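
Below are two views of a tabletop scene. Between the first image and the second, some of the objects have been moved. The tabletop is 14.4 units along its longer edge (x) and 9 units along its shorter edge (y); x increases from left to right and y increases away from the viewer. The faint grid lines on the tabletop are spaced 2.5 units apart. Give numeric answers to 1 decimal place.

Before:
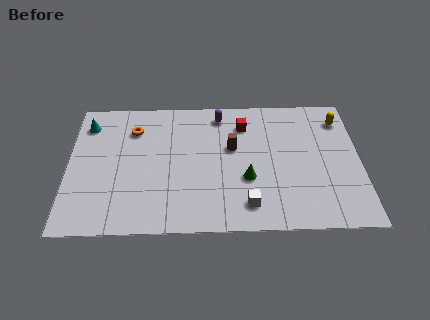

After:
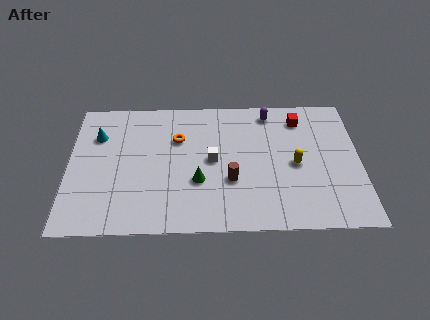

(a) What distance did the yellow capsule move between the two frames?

3.8

From (13.5, 7.2) to (11.2, 4.2), the yellow capsule covered √(2.3² + 3.0²) ≈ 3.8 units.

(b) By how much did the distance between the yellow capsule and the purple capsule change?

-2.2

Before: roughly 6.0 units apart; after: 3.8. That's 2.2 units closer together.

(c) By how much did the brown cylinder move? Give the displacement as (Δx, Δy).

(-0.1, -2.2)

The brown cylinder was at about (8.1, 5.4) and moved to about (8.0, 3.2).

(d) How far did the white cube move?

3.4

The white cube moved from about (8.8, 1.6) to (7.1, 4.6), a distance of √(1.7² + 3.0²) ≈ 3.4.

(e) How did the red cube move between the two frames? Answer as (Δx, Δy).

(2.8, 0.3)

From the two frames, the red cube sits at roughly (8.7, 7.0) before and (11.5, 7.3) after.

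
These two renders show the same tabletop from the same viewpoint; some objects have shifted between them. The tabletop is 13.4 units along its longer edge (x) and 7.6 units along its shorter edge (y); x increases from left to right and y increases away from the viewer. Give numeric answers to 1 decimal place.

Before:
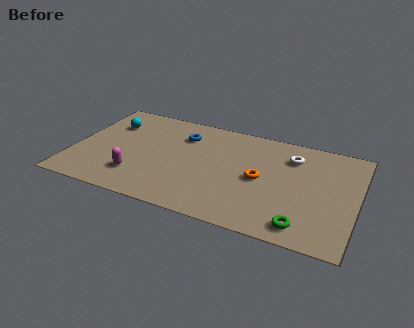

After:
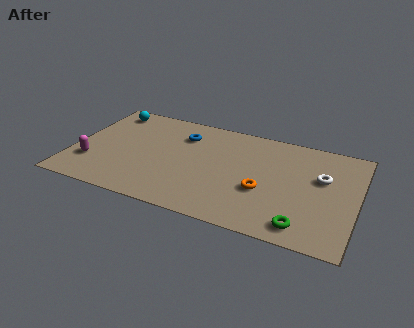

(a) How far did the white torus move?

1.9

The white torus moved from about (10.2, 5.8) to (11.7, 4.7), a distance of √(1.5² + 1.1²) ≈ 1.9.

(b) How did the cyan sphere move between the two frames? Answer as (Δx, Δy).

(-0.2, 1.0)

From the two frames, the cyan sphere sits at roughly (1.5, 5.5) before and (1.3, 6.5) after.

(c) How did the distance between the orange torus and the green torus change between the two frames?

-0.7

The distance was about 3.4 in the first image and 2.7 in the second, so they moved 0.7 units closer together.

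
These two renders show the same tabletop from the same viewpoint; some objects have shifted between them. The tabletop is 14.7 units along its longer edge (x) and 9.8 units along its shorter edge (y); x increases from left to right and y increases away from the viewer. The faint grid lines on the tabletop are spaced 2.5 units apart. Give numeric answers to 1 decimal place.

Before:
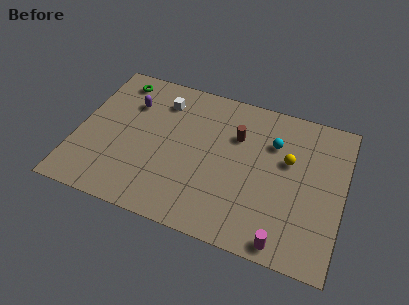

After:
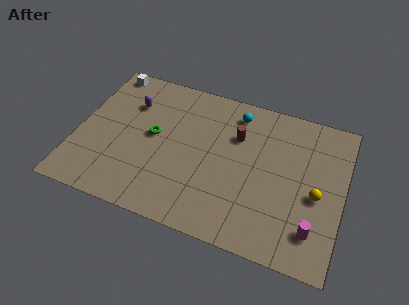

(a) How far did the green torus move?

4.0

The green torus moved from about (1.8, 8.4) to (4.2, 5.2), a distance of √(2.4² + 3.2²) ≈ 4.0.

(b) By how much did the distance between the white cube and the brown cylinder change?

+3.5

Before: roughly 4.4 units apart; after: 7.9. That's 3.5 units further apart.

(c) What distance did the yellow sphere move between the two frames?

2.4

The yellow sphere was near (11.6, 6.0) before and (13.3, 4.3) after, so it travelled √(1.7² + 1.7²) ≈ 2.4 units.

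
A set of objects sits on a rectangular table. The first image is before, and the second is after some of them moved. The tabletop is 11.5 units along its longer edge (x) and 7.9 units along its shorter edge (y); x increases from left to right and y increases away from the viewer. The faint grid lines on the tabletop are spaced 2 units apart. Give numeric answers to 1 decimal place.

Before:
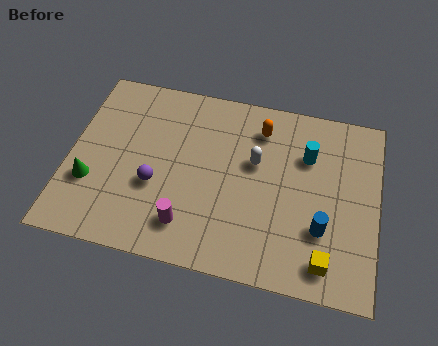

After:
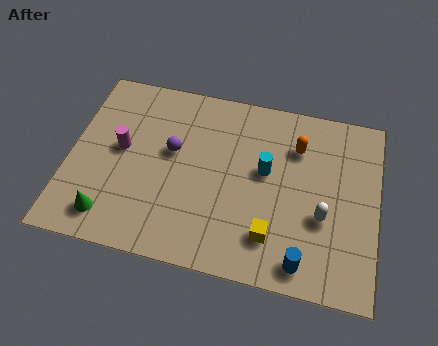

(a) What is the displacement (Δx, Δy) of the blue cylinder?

(-0.6, -1.5)

The blue cylinder was at about (9.5, 2.5) and moved to about (8.9, 1.0).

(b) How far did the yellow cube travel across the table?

2.1

The yellow cube moved from about (9.7, 1.2) to (7.7, 1.8), a distance of √(2.0² + 0.6²) ≈ 2.1.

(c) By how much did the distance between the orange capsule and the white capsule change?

+1.5

They were about 1.5 units apart before and 3.0 after — 1.5 units further apart.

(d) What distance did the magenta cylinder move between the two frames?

3.8

The magenta cylinder was near (4.6, 1.6) before and (1.9, 4.3) after, so it travelled √(2.7² + 2.7²) ≈ 3.8 units.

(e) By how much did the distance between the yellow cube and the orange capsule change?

-1.7

Before: roughly 5.8 units apart; after: 4.1. That's 1.7 units closer together.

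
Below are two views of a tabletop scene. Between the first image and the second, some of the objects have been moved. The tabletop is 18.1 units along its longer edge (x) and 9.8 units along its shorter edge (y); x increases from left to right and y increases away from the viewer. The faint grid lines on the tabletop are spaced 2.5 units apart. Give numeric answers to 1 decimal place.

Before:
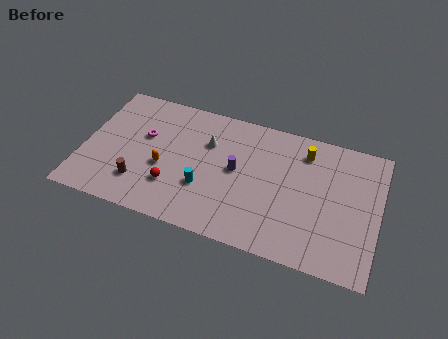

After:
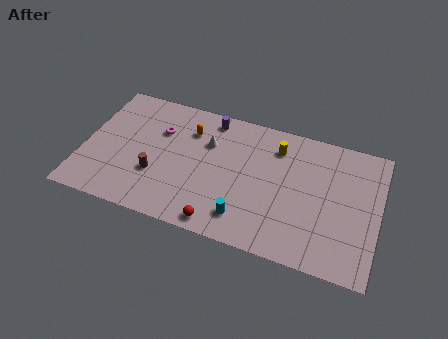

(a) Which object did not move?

the white cone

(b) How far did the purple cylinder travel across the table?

3.9

From (9.4, 5.2) to (7.5, 8.6), the purple cylinder covered √(1.9² + 3.4²) ≈ 3.9 units.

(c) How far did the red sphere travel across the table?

3.6

The red sphere was near (5.7, 2.8) before and (8.8, 1.0) after, so it travelled √(3.1² + 1.8²) ≈ 3.6 units.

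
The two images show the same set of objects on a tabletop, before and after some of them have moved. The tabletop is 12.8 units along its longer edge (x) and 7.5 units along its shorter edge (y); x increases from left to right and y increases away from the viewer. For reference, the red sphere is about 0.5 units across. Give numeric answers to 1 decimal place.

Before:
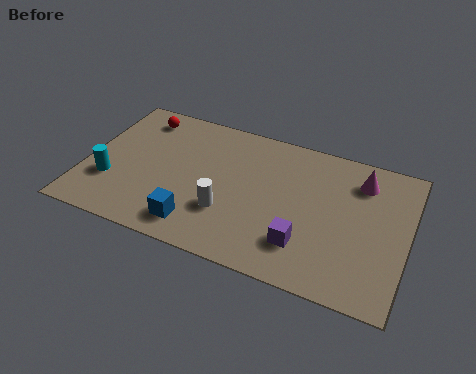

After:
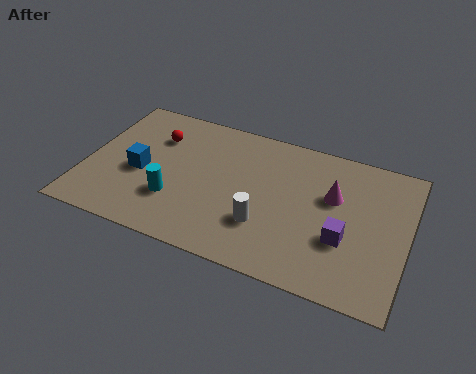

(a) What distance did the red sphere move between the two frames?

1.2

The red sphere moved from about (1.8, 6.3) to (2.6, 5.4), a distance of √(0.8² + 0.9²) ≈ 1.2.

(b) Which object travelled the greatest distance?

the blue cube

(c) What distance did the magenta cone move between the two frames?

1.6

The magenta cone was near (10.8, 5.9) before and (9.8, 4.7) after, so it travelled √(1.0² + 1.2²) ≈ 1.6 units.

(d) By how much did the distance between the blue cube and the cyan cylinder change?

-2.0

The distance was about 3.8 in the first image and 1.8 in the second, so they moved 2.0 units closer together.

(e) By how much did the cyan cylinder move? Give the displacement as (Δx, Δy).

(2.6, -0.1)

From the two frames, the cyan cylinder sits at roughly (1.1, 2.4) before and (3.7, 2.3) after.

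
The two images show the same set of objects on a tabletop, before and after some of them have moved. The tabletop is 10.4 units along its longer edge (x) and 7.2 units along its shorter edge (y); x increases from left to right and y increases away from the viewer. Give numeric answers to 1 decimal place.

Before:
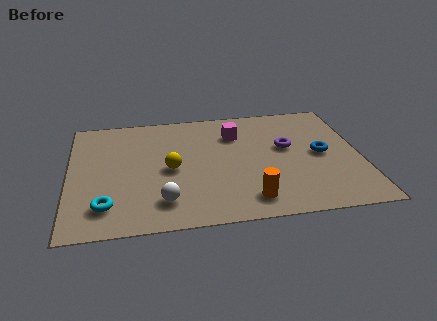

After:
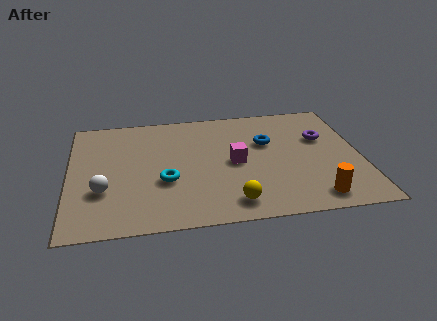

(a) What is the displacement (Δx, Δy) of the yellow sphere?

(2.1, -2.3)

The yellow sphere started near (3.6, 3.4) and ended near (5.7, 1.1).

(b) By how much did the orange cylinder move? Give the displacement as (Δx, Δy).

(2.3, -0.2)

The orange cylinder was at about (6.3, 1.2) and moved to about (8.6, 1.0).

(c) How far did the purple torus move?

1.4

The purple torus moved from about (7.8, 4.2) to (9.1, 4.6), a distance of √(1.3² + 0.4²) ≈ 1.4.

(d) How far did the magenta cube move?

1.8

The magenta cube moved from about (6.0, 5.3) to (5.9, 3.5), a distance of √(0.1² + 1.8²) ≈ 1.8.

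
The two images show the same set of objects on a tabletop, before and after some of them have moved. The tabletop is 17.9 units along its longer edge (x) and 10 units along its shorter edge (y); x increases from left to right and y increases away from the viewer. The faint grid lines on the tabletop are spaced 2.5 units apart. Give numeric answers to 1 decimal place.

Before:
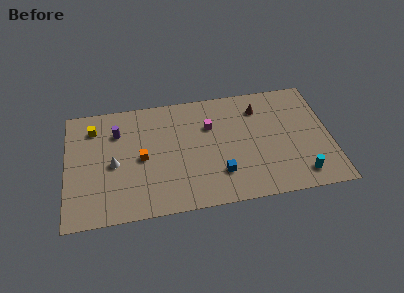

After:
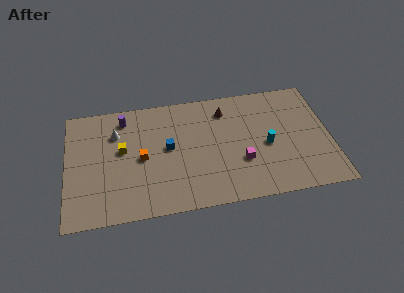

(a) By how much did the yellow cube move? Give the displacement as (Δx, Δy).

(1.9, -2.2)

The yellow cube started near (1.9, 7.9) and ended near (3.8, 5.7).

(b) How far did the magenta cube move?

3.9

From (9.8, 6.8) to (11.8, 3.4), the magenta cube covered √(2.0² + 3.4²) ≈ 3.9 units.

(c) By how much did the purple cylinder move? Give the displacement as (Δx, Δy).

(0.5, 1.1)

The purple cylinder started near (3.5, 7.3) and ended near (4.0, 8.4).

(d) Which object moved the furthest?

the blue cube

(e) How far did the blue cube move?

4.4

The blue cube was near (10.3, 2.6) before and (6.9, 5.4) after, so it travelled √(3.4² + 2.8²) ≈ 4.4 units.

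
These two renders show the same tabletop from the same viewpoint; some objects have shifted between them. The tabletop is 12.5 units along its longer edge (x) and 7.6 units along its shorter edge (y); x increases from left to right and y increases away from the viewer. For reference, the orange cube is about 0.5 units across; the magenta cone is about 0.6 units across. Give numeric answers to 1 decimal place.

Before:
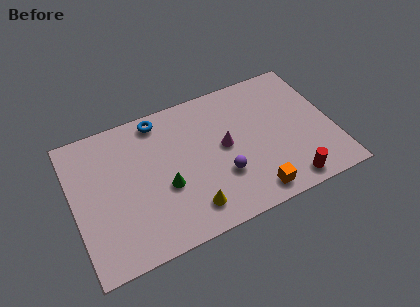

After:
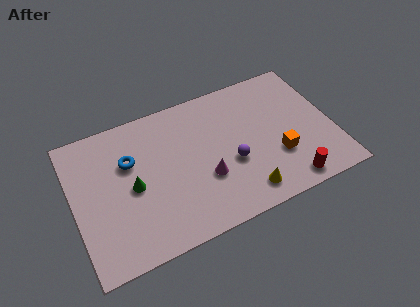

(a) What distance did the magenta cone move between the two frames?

1.7

The magenta cone was near (7.3, 4.0) before and (6.2, 2.7) after, so it travelled √(1.1² + 1.3²) ≈ 1.7 units.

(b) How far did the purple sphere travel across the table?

0.7

The purple sphere moved from about (7.0, 2.5) to (7.5, 3.0), a distance of √(0.5² + 0.5²) ≈ 0.7.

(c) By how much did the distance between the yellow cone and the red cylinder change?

-2.6

Before: roughly 4.7 units apart; after: 2.1. That's 2.6 units closer together.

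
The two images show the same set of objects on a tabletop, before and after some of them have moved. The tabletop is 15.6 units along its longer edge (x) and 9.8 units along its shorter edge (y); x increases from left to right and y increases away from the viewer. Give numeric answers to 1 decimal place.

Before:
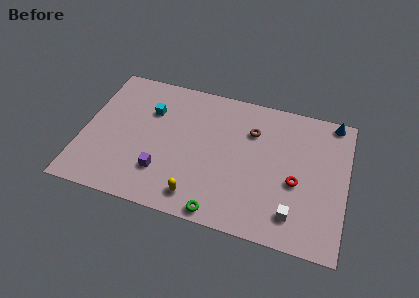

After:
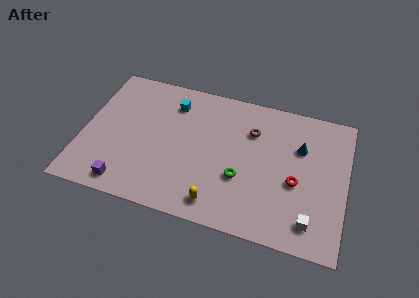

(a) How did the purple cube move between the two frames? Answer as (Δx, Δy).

(-2.0, -1.4)

The purple cube was at about (4.9, 2.6) and moved to about (2.9, 1.2).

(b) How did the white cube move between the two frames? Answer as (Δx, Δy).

(1.0, -0.2)

The white cube was at about (12.7, 1.9) and moved to about (13.7, 1.7).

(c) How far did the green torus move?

2.9

The green torus moved from about (8.5, 0.8) to (9.5, 3.5), a distance of √(1.0² + 2.7²) ≈ 2.9.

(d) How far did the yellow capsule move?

1.2

The yellow capsule was near (7.1, 1.5) before and (8.3, 1.4) after, so it travelled √(1.2² + 0.1²) ≈ 1.2 units.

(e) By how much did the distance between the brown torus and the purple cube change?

+2.4

The distance was about 6.7 in the first image and 9.1 in the second, so they moved 2.4 units further apart.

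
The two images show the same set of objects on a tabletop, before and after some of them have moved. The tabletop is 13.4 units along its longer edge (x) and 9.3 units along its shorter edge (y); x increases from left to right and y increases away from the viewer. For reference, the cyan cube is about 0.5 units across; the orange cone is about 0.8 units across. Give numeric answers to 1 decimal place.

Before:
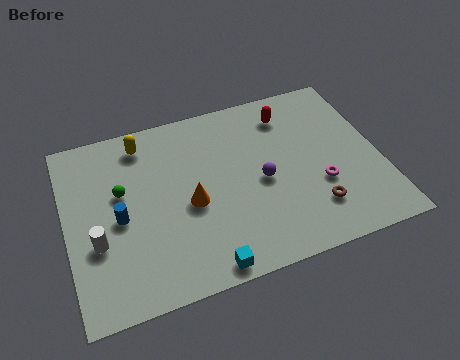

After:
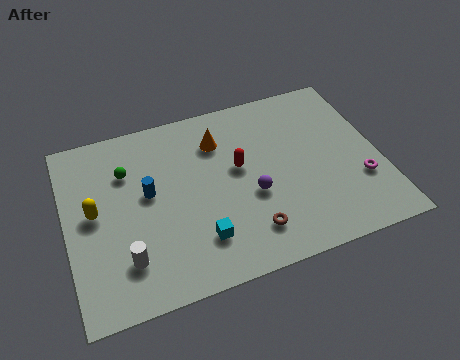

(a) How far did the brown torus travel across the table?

2.8

The brown torus was near (10.3, 2.2) before and (7.5, 1.9) after, so it travelled √(2.8² + 0.3²) ≈ 2.8 units.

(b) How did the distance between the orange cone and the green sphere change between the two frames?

+0.8

They were about 3.2 units apart before and 4.0 after — 0.8 units further apart.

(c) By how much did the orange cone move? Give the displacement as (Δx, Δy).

(1.5, 2.9)

From the two frames, the orange cone sits at roughly (5.2, 4.1) before and (6.7, 7.0) after.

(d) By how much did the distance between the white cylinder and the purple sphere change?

-1.5

The distance was about 7.2 in the first image and 5.7 in the second, so they moved 1.5 units closer together.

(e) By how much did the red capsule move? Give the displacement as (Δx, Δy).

(-2.4, -2.2)

The red capsule started near (9.8, 7.5) and ended near (7.4, 5.3).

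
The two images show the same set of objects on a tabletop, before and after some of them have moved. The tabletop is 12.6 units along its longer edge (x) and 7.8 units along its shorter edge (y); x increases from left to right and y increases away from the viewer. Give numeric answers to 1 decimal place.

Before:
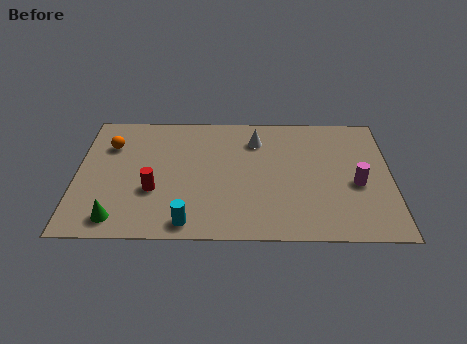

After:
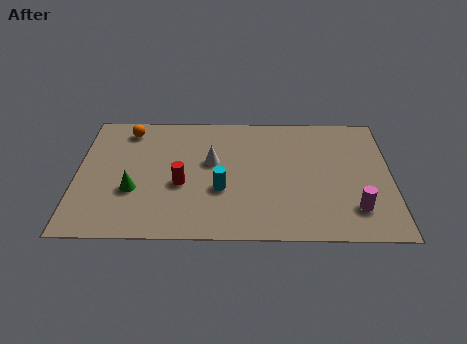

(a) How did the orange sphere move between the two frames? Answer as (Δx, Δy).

(0.7, 1.0)

The orange sphere was at about (1.3, 5.6) and moved to about (2.0, 6.6).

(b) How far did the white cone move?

2.3

The white cone moved from about (7.2, 6.0) to (5.4, 4.6), a distance of √(1.8² + 1.4²) ≈ 2.3.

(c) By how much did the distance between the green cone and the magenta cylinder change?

-0.9

Before: roughly 9.8 units apart; after: 8.9. That's 0.9 units closer together.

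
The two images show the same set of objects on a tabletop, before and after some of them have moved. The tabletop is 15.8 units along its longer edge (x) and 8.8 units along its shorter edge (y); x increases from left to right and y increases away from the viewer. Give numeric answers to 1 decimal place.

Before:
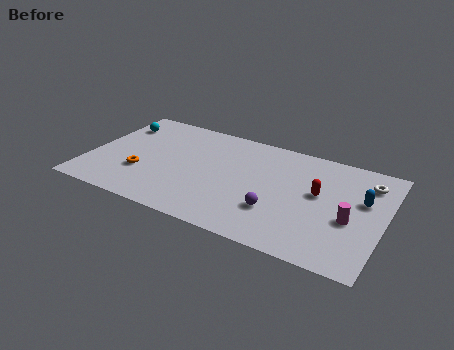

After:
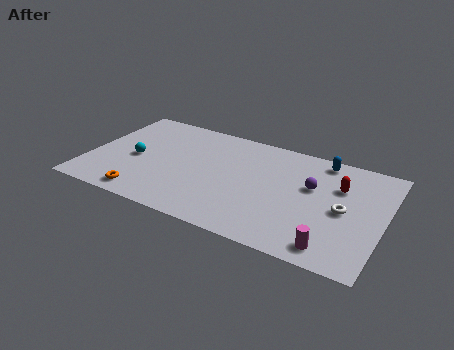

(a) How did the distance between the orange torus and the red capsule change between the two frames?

+1.5

The distance was about 9.5 in the first image and 11.0 in the second, so they moved 1.5 units further apart.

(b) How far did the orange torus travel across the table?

1.8

The orange torus was near (3.0, 2.9) before and (3.4, 1.1) after, so it travelled √(0.4² + 1.8²) ≈ 1.8 units.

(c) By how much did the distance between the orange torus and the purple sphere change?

+2.2

Before: roughly 7.3 units apart; after: 9.5. That's 2.2 units further apart.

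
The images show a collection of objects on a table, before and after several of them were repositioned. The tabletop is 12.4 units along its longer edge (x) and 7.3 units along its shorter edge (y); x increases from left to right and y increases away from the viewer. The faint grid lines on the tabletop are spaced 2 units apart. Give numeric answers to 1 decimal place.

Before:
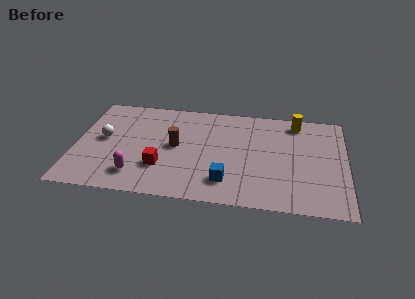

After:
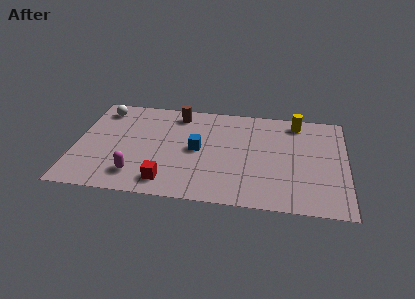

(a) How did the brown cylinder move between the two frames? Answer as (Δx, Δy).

(0.0, 2.4)

The brown cylinder started near (4.6, 3.8) and ended near (4.6, 6.2).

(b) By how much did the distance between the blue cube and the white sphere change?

-1.0

They were about 6.1 units apart before and 5.1 after — 1.0 units closer together.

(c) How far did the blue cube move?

2.5

The blue cube was near (7.0, 1.6) before and (5.6, 3.7) after, so it travelled √(1.4² + 2.1²) ≈ 2.5 units.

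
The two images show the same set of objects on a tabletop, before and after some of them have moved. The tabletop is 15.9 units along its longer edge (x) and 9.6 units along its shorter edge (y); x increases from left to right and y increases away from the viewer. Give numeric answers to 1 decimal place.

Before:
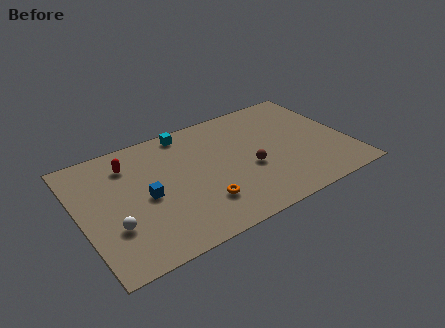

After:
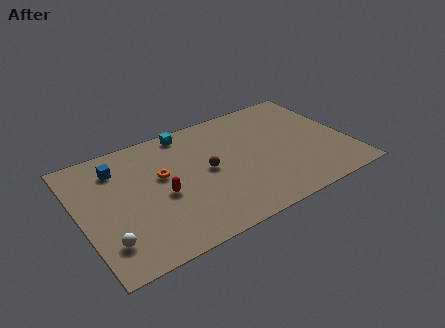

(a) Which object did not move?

the cyan cube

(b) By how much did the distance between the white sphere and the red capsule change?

-0.6

They were about 4.6 units apart before and 4.0 after — 0.6 units closer together.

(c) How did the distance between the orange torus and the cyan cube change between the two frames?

-2.6

They were about 6.1 units apart before and 3.5 after — 2.6 units closer together.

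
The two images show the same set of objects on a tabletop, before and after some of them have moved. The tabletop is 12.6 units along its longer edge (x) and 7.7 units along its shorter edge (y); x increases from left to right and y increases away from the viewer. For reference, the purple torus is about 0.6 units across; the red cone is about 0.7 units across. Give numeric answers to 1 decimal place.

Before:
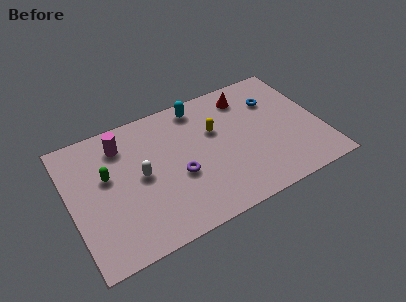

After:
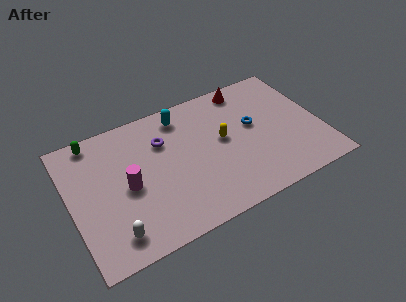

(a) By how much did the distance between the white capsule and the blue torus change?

+0.9

Before: roughly 7.2 units apart; after: 8.1. That's 0.9 units further apart.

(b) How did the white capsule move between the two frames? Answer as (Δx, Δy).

(-1.7, -2.6)

The white capsule was at about (3.5, 3.9) and moved to about (1.8, 1.3).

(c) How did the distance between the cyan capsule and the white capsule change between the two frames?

+2.3

Before: roughly 4.3 units apart; after: 6.6. That's 2.3 units further apart.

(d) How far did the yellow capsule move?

0.8

The yellow capsule was near (7.4, 4.9) before and (7.7, 4.2) after, so it travelled √(0.3² + 0.7²) ≈ 0.8 units.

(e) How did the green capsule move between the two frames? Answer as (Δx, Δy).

(-0.4, 2.3)

From the two frames, the green capsule sits at roughly (1.9, 4.6) before and (1.5, 6.9) after.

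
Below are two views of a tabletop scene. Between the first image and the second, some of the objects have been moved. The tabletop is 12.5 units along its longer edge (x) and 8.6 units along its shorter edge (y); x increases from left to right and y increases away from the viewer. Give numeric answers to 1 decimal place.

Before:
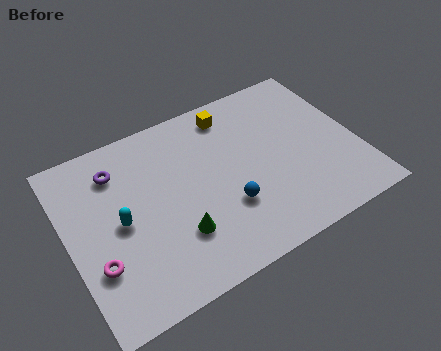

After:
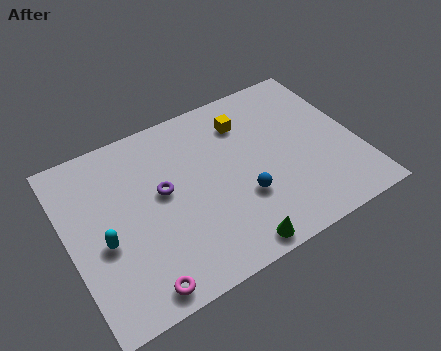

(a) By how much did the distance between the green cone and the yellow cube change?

+0.3

They were about 5.7 units apart before and 6.0 after — 0.3 units further apart.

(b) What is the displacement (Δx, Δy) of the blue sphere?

(0.7, 0.1)

From the two frames, the blue sphere sits at roughly (6.6, 2.8) before and (7.3, 2.9) after.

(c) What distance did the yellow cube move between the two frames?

0.9

From (7.5, 7.3) to (8.0, 6.6), the yellow cube covered √(0.5² + 0.7²) ≈ 0.9 units.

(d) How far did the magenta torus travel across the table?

2.3

The magenta torus moved from about (1.0, 2.7) to (2.5, 0.9), a distance of √(1.5² + 1.8²) ≈ 2.3.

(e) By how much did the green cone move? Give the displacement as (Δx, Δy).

(2.1, -1.7)

From the two frames, the green cone sits at roughly (4.4, 2.5) before and (6.5, 0.8) after.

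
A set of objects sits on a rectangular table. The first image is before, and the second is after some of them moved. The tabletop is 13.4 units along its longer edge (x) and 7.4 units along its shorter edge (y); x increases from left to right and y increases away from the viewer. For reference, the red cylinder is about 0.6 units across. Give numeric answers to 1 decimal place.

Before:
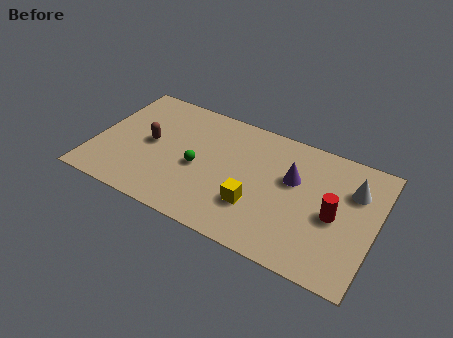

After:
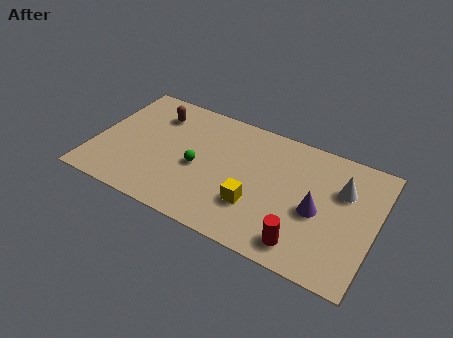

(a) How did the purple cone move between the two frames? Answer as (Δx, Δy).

(1.3, -1.3)

The purple cone started near (9.4, 4.6) and ended near (10.7, 3.3).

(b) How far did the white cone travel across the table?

0.5

From (12.2, 5.2) to (11.7, 5.0), the white cone covered √(0.5² + 0.2²) ≈ 0.5 units.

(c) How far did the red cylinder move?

2.5

The red cylinder was near (11.5, 3.4) before and (10.3, 1.2) after, so it travelled √(1.2² + 2.2²) ≈ 2.5 units.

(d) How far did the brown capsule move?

1.9

From (2.6, 3.8) to (2.6, 5.7), the brown capsule covered √(0.0² + 1.9²) ≈ 1.9 units.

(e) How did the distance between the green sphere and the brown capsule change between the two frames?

+0.9

The distance was about 2.5 in the first image and 3.4 in the second, so they moved 0.9 units further apart.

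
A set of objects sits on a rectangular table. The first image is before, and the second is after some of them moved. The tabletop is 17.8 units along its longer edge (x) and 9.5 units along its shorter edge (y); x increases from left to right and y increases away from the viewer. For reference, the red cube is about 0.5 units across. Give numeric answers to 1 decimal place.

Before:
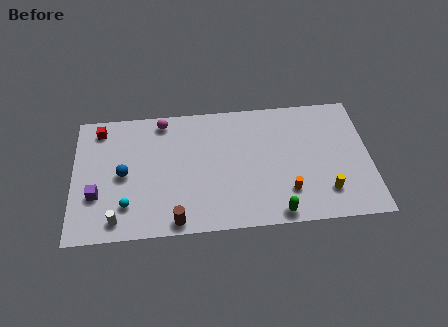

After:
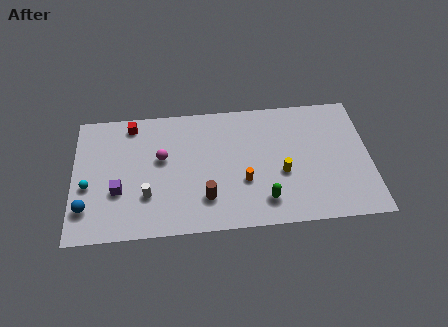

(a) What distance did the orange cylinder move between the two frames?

2.8

The orange cylinder was near (12.8, 2.4) before and (10.2, 3.4) after, so it travelled √(2.6² + 1.0²) ≈ 2.8 units.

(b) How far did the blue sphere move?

3.2

The blue sphere moved from about (3.0, 4.6) to (0.8, 2.3), a distance of √(2.2² + 2.3²) ≈ 3.2.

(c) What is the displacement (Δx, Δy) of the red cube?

(1.9, 0.2)

The red cube started near (1.6, 8.1) and ended near (3.5, 8.3).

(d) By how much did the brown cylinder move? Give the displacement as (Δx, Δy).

(1.8, 1.5)

From the two frames, the brown cylinder sits at roughly (6.1, 0.9) before and (7.9, 2.4) after.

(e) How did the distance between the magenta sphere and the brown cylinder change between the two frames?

-3.4

The distance was about 7.5 in the first image and 4.1 in the second, so they moved 3.4 units closer together.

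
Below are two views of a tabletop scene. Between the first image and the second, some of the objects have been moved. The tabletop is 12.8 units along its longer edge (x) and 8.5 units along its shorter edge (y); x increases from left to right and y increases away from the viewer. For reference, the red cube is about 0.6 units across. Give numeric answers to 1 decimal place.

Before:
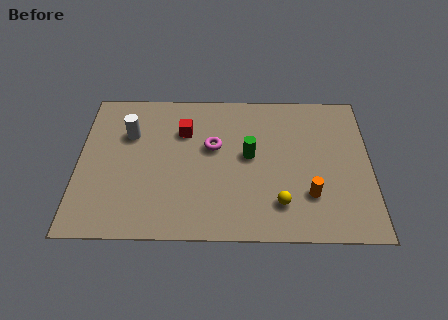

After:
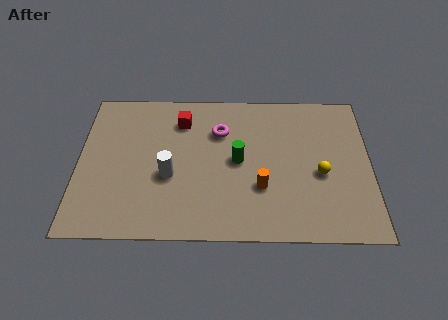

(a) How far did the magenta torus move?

0.9

From (5.9, 5.1) to (6.2, 6.0), the magenta torus covered √(0.3² + 0.9²) ≈ 0.9 units.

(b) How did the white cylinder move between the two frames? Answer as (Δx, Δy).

(1.8, -2.4)

From the two frames, the white cylinder sits at roughly (2.2, 5.8) before and (4.0, 3.4) after.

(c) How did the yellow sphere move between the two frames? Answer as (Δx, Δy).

(1.8, 1.7)

The yellow sphere was at about (8.8, 1.9) and moved to about (10.6, 3.6).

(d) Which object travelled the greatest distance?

the white cylinder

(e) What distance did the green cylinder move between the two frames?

0.6

The green cylinder was near (7.5, 4.6) before and (7.0, 4.3) after, so it travelled √(0.5² + 0.3²) ≈ 0.6 units.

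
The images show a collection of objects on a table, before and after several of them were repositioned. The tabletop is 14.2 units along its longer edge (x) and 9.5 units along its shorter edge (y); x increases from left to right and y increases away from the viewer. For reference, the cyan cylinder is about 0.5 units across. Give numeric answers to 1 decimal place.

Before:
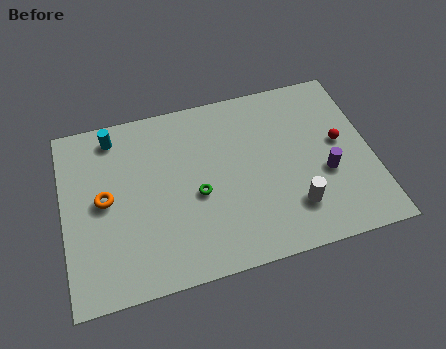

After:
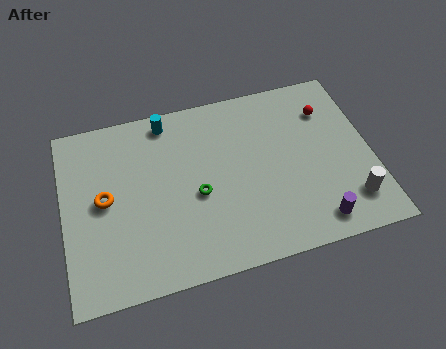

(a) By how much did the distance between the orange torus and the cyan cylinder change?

+1.3

They were about 3.4 units apart before and 4.7 after — 1.3 units further apart.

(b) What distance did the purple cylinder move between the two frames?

2.5

The purple cylinder was near (12.0, 3.7) before and (11.3, 1.3) after, so it travelled √(0.7² + 2.4²) ≈ 2.5 units.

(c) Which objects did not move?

the orange torus and the green torus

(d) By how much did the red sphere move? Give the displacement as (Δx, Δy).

(-0.4, 1.9)

The red sphere was at about (12.8, 5.2) and moved to about (12.4, 7.1).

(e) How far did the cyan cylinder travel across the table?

2.5

The cyan cylinder moved from about (2.5, 8.2) to (5.0, 8.4), a distance of √(2.5² + 0.2²) ≈ 2.5.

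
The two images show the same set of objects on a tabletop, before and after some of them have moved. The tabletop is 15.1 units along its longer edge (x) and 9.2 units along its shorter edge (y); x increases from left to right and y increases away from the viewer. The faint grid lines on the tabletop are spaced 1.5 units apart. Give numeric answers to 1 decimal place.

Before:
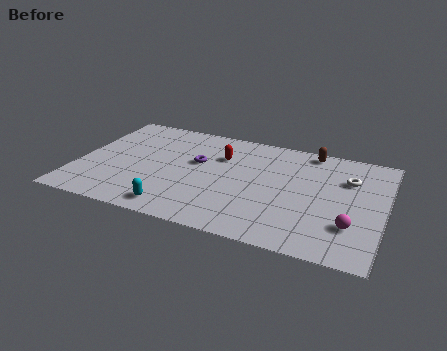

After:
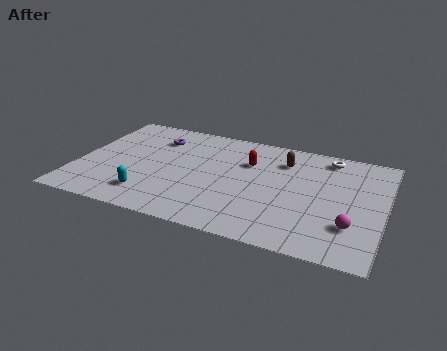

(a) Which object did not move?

the magenta sphere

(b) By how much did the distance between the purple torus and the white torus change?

+1.1

Before: roughly 7.5 units apart; after: 8.6. That's 1.1 units further apart.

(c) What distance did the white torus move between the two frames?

1.9

The white torus moved from about (13.2, 6.4) to (12.1, 8.0), a distance of √(1.1² + 1.6²) ≈ 1.9.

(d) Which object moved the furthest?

the purple torus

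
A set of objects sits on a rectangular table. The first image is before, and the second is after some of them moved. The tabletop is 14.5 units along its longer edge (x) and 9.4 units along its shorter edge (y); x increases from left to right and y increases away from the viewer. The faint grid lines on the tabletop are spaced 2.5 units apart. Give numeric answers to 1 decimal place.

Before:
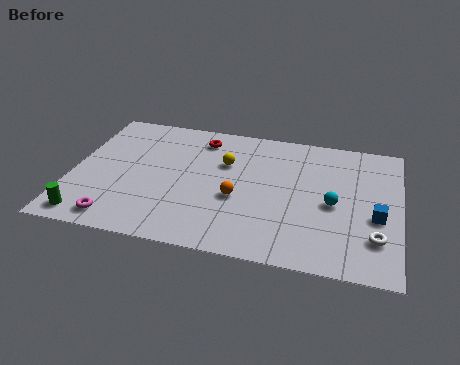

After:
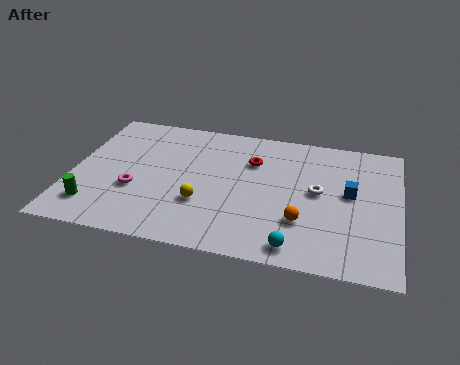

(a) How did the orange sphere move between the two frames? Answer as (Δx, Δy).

(2.9, -1.0)

The orange sphere started near (7.4, 3.8) and ended near (10.3, 2.8).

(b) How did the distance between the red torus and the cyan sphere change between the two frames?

-1.1

The distance was about 7.0 in the first image and 5.9 in the second, so they moved 1.1 units closer together.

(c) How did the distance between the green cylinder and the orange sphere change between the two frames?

+2.2

They were about 6.9 units apart before and 9.1 after — 2.2 units further apart.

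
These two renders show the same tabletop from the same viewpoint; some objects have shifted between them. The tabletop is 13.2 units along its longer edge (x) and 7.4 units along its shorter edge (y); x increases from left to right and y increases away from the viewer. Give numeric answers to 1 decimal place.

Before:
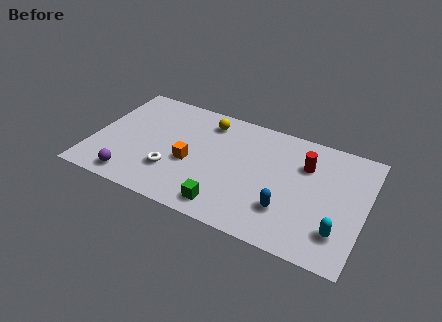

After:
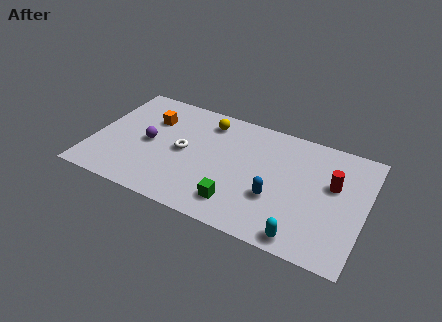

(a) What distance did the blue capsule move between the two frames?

0.8

The blue capsule was near (9.6, 2.1) before and (9.0, 2.6) after, so it travelled √(0.6² + 0.5²) ≈ 0.8 units.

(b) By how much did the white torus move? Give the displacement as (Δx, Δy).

(0.4, 1.5)

The white torus started near (4.0, 2.2) and ended near (4.4, 3.7).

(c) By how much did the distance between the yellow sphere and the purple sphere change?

-2.4

They were about 6.0 units apart before and 3.6 after — 2.4 units closer together.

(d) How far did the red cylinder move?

1.6

The red cylinder moved from about (10.2, 5.2) to (11.6, 4.5), a distance of √(1.4² + 0.7²) ≈ 1.6.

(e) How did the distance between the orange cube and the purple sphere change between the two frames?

-1.7

Before: roughly 3.3 units apart; after: 1.6. That's 1.7 units closer together.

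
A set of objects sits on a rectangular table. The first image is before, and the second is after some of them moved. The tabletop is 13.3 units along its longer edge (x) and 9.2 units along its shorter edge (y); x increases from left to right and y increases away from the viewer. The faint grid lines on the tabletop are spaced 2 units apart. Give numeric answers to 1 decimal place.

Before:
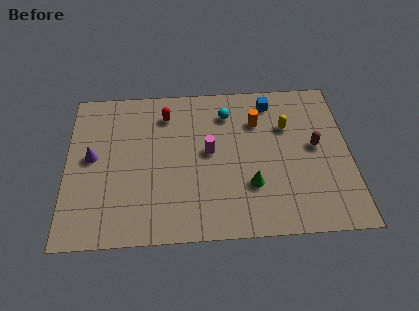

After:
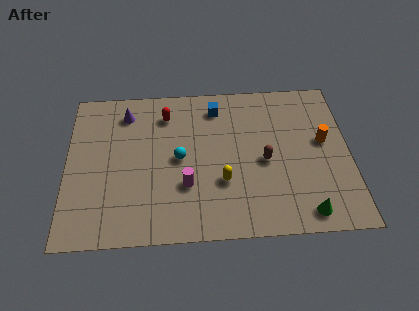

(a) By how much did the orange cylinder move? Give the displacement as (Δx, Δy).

(3.1, -1.4)

The orange cylinder started near (9.0, 6.6) and ended near (12.1, 5.2).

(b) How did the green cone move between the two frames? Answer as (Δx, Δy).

(2.5, -1.7)

The green cone was at about (8.6, 2.8) and moved to about (11.1, 1.1).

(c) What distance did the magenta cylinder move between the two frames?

2.2

The magenta cylinder was near (6.7, 4.9) before and (5.6, 3.0) after, so it travelled √(1.1² + 1.9²) ≈ 2.2 units.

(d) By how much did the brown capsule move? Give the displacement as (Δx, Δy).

(-2.4, -0.7)

The brown capsule was at about (11.7, 4.9) and moved to about (9.3, 4.2).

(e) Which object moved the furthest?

the yellow capsule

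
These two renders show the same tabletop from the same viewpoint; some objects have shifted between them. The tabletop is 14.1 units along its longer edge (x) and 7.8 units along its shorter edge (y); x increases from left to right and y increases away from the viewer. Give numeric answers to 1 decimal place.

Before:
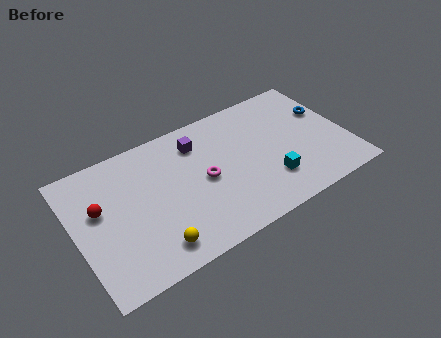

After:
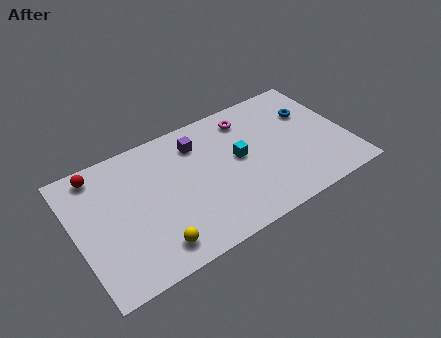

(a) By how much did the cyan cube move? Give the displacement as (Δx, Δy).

(-1.3, 2.1)

The cyan cube started near (9.8, 2.1) and ended near (8.5, 4.2).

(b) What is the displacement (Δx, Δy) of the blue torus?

(-0.8, 0.3)

The blue torus was at about (13.3, 5.0) and moved to about (12.5, 5.3).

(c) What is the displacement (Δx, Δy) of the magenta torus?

(2.7, 2.6)

The magenta torus started near (6.6, 3.8) and ended near (9.3, 6.4).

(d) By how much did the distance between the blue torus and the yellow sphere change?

-0.6

Before: roughly 10.4 units apart; after: 9.8. That's 0.6 units closer together.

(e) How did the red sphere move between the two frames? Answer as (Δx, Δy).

(0.2, 2.1)

The red sphere started near (1.3, 4.7) and ended near (1.5, 6.8).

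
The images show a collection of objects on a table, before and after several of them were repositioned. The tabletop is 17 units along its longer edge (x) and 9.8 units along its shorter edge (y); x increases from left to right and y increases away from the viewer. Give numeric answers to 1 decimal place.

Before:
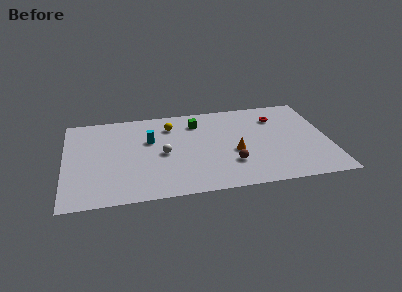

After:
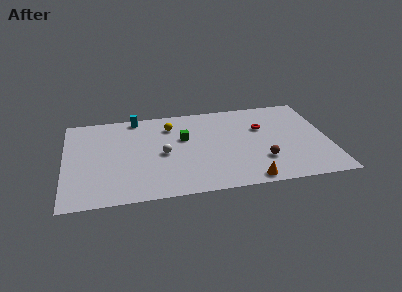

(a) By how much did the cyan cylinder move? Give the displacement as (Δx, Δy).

(-0.8, 2.7)

From the two frames, the cyan cylinder sits at roughly (5.5, 6.2) before and (4.7, 8.9) after.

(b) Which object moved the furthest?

the orange cone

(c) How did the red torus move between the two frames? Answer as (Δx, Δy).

(-1.0, -1.0)

From the two frames, the red torus sits at roughly (13.8, 7.4) before and (12.8, 6.4) after.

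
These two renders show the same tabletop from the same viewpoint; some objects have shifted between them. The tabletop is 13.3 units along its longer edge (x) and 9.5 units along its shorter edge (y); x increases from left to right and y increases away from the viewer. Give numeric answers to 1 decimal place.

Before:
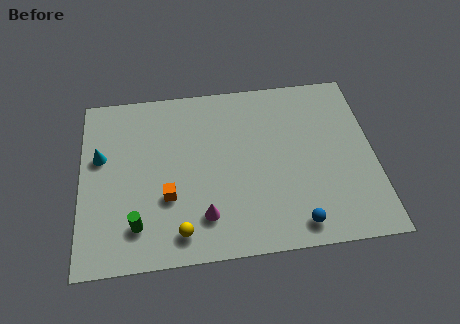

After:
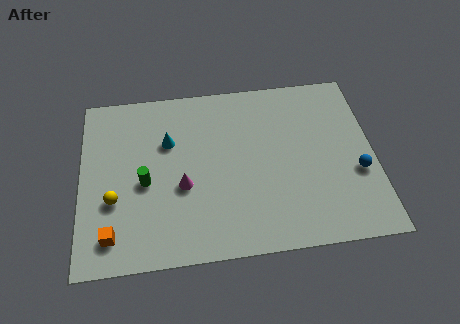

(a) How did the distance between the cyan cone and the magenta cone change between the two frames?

-3.3

The distance was about 5.9 in the first image and 2.6 in the second, so they moved 3.3 units closer together.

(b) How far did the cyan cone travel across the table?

3.1

The cyan cone was near (0.9, 5.8) before and (4.0, 6.3) after, so it travelled √(3.1² + 0.5²) ≈ 3.1 units.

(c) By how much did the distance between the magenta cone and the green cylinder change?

-1.3

Before: roughly 3.0 units apart; after: 1.7. That's 1.3 units closer together.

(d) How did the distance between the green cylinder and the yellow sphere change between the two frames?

-0.4

Before: roughly 2.0 units apart; after: 1.6. That's 0.4 units closer together.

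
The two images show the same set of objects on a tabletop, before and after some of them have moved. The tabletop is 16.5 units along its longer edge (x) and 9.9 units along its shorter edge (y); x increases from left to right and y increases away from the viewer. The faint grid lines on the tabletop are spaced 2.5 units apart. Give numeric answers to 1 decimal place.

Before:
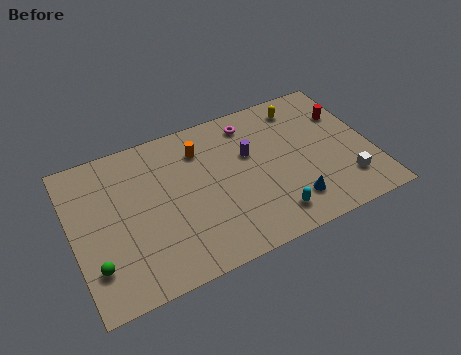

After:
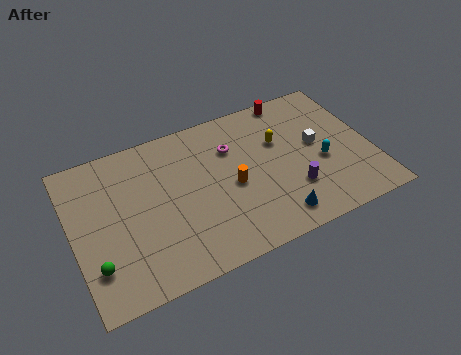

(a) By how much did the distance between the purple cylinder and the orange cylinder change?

+0.6

They were about 3.0 units apart before and 3.6 after — 0.6 units further apart.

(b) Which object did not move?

the green sphere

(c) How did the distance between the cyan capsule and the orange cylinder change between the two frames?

-1.7

Before: roughly 6.7 units apart; after: 5.0. That's 1.7 units closer together.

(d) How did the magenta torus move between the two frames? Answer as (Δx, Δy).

(-1.2, -1.3)

The magenta torus was at about (10.2, 8.3) and moved to about (9.0, 7.0).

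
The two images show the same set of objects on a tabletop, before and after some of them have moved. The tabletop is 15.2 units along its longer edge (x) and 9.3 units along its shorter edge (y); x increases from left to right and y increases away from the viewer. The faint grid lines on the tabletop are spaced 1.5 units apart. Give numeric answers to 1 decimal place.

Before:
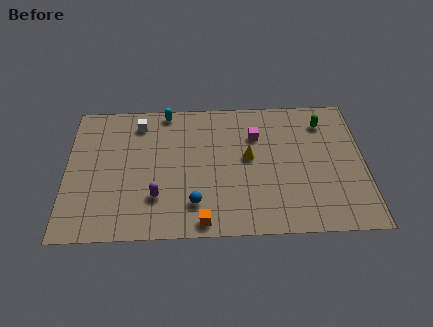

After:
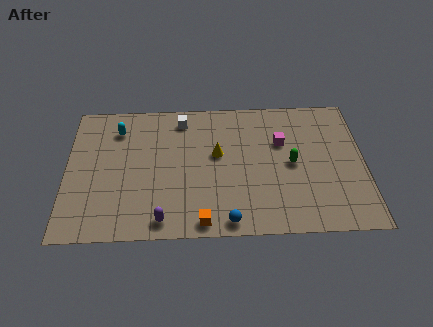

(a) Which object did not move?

the orange cube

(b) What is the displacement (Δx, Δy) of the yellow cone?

(-1.6, 0.3)

The yellow cone was at about (9.3, 5.1) and moved to about (7.7, 5.4).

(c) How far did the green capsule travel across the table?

3.3

From (13.2, 7.4) to (11.5, 4.6), the green capsule covered √(1.7² + 2.8²) ≈ 3.3 units.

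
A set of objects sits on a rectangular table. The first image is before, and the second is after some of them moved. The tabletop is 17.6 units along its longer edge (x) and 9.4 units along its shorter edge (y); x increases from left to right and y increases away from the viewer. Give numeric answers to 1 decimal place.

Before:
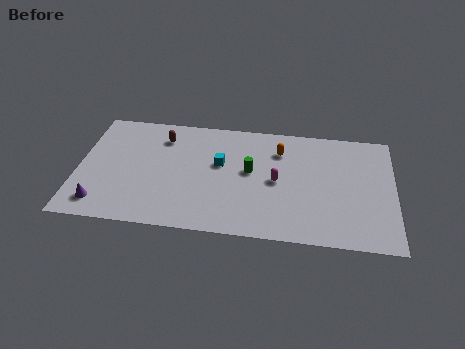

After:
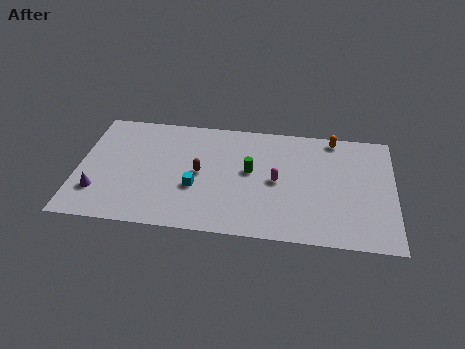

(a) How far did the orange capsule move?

3.3

The orange capsule moved from about (11.2, 7.1) to (14.2, 8.5), a distance of √(3.0² + 1.4²) ≈ 3.3.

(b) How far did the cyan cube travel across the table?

2.5

The cyan cube was near (7.9, 5.6) before and (6.6, 3.5) after, so it travelled √(1.3² + 2.1²) ≈ 2.5 units.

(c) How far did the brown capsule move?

3.5

The brown capsule was near (4.6, 7.4) before and (6.8, 4.7) after, so it travelled √(2.2² + 2.7²) ≈ 3.5 units.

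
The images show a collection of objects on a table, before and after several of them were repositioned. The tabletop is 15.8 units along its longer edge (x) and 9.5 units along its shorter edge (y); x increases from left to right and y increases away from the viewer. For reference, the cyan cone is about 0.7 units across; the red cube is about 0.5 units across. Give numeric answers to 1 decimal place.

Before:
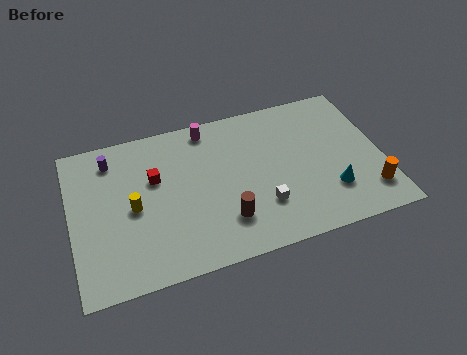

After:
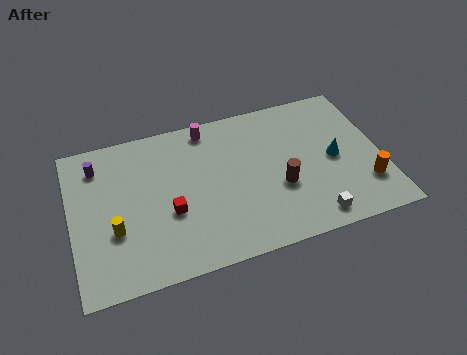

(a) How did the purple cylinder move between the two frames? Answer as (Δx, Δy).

(-0.7, -0.2)

From the two frames, the purple cylinder sits at roughly (2.2, 7.8) before and (1.5, 7.6) after.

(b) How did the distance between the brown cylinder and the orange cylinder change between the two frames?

-2.9

The distance was about 7.3 in the first image and 4.4 in the second, so they moved 2.9 units closer together.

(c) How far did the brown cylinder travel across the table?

3.1

The brown cylinder moved from about (7.6, 2.4) to (10.5, 3.6), a distance of √(2.9² + 1.2²) ≈ 3.1.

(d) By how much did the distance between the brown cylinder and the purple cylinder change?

+2.2

The distance was about 7.6 in the first image and 9.8 in the second, so they moved 2.2 units further apart.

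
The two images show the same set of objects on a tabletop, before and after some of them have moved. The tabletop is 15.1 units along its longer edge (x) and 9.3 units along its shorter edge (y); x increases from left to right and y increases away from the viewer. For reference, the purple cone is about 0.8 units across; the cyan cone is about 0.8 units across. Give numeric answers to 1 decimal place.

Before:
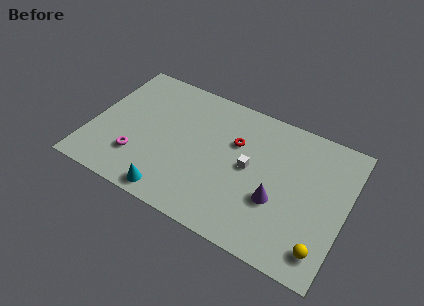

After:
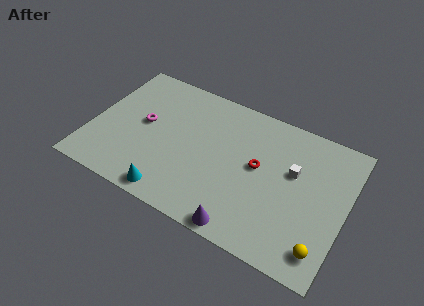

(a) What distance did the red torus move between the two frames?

1.8

The red torus moved from about (8.4, 6.1) to (9.9, 5.1), a distance of √(1.5² + 1.0²) ≈ 1.8.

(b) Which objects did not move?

the cyan cone and the yellow sphere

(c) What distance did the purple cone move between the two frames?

3.1

From (11.2, 3.4) to (9.6, 0.8), the purple cone covered √(1.6² + 2.6²) ≈ 3.1 units.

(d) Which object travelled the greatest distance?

the purple cone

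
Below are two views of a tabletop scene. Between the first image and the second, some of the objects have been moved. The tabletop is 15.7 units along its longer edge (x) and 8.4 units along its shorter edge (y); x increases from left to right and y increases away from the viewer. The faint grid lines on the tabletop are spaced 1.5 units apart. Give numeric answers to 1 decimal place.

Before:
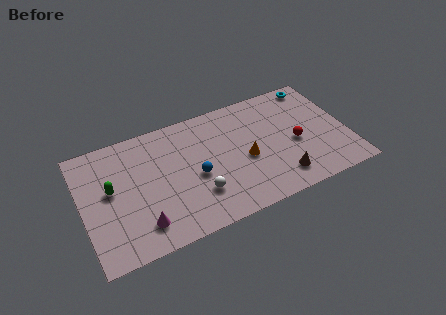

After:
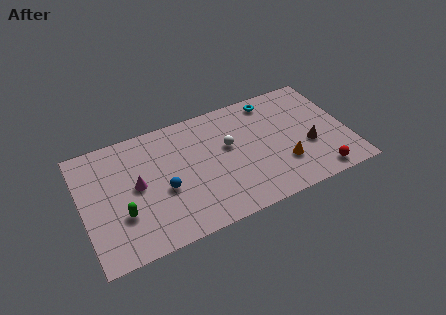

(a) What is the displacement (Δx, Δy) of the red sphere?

(1.0, -2.7)

From the two frames, the red sphere sits at roughly (12.6, 3.7) before and (13.6, 1.0) after.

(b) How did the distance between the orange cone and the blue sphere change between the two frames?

+4.1

The distance was about 3.0 in the first image and 7.1 in the second, so they moved 4.1 units further apart.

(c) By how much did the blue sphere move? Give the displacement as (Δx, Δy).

(-1.9, -0.2)

The blue sphere started near (6.6, 3.7) and ended near (4.7, 3.5).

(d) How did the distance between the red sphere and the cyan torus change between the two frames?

+2.4

The distance was about 4.2 in the first image and 6.6 in the second, so they moved 2.4 units further apart.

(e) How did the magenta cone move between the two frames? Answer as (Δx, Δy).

(0.0, 2.7)

From the two frames, the magenta cone sits at roughly (3.2, 1.7) before and (3.2, 4.4) after.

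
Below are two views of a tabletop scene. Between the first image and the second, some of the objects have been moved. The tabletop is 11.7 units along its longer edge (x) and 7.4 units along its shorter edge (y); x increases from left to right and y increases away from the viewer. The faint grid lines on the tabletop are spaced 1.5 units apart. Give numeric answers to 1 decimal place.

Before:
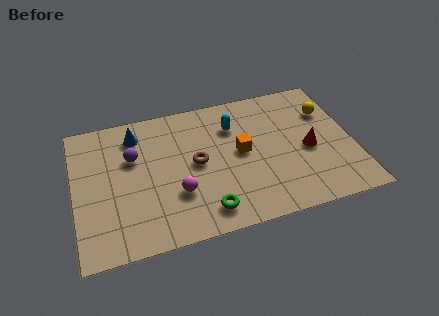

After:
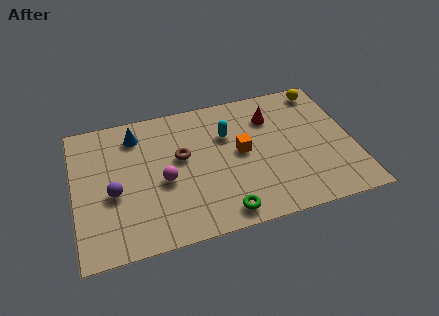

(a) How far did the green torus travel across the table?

0.8

From (5.3, 1.2) to (6.0, 0.9), the green torus covered √(0.7² + 0.3²) ≈ 0.8 units.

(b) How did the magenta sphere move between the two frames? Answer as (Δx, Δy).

(-0.5, 0.8)

The magenta sphere started near (4.2, 2.4) and ended near (3.7, 3.2).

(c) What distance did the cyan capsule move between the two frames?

0.5

The cyan capsule moved from about (6.8, 5.4) to (6.5, 5.0), a distance of √(0.3² + 0.4²) ≈ 0.5.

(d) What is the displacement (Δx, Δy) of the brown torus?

(-0.6, 0.5)

From the two frames, the brown torus sits at roughly (5.1, 3.8) before and (4.5, 4.3) after.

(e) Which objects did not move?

the orange cube and the blue cone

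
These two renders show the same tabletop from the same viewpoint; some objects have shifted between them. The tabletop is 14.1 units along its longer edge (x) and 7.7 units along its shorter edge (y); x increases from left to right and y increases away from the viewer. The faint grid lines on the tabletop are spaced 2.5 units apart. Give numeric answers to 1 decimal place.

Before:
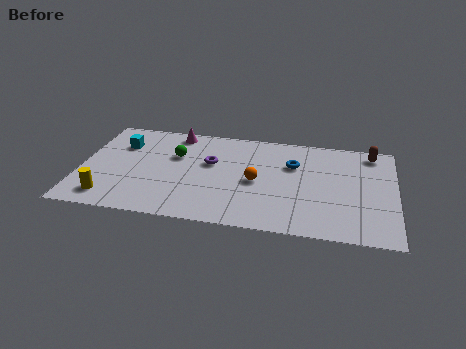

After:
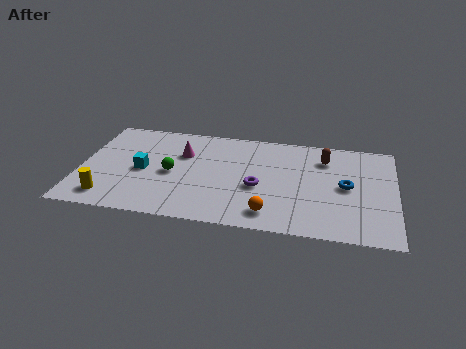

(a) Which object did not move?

the yellow cylinder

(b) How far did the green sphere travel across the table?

1.4

From (4.2, 5.0) to (4.1, 3.6), the green sphere covered √(0.1² + 1.4²) ≈ 1.4 units.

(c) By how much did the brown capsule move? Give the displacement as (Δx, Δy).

(-2.1, -0.8)

The brown capsule started near (13.0, 6.7) and ended near (10.9, 5.9).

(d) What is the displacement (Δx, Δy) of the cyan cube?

(1.1, -1.9)

The cyan cube was at about (1.7, 5.5) and moved to about (2.8, 3.6).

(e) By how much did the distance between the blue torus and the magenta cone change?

+1.9

Before: roughly 5.6 units apart; after: 7.5. That's 1.9 units further apart.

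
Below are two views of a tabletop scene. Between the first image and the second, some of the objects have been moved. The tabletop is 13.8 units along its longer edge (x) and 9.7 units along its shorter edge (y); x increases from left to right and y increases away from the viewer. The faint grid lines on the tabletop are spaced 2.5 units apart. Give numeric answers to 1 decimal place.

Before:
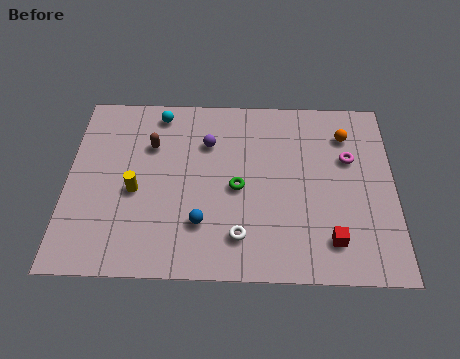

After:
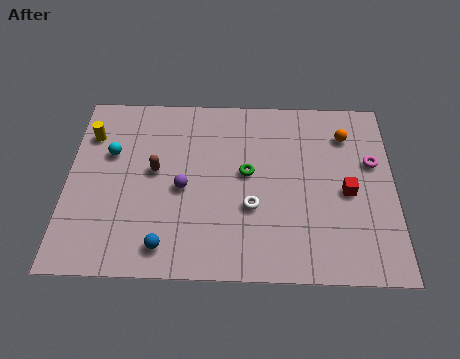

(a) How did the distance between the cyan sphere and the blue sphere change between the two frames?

-0.8

They were about 6.2 units apart before and 5.4 after — 0.8 units closer together.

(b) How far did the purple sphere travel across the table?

2.7

From (5.9, 6.9) to (4.9, 4.4), the purple sphere covered √(1.0² + 2.5²) ≈ 2.7 units.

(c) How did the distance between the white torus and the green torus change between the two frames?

-0.7

Before: roughly 2.5 units apart; after: 1.8. That's 0.7 units closer together.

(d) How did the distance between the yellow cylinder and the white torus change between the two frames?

+2.9

Before: roughly 4.9 units apart; after: 7.8. That's 2.9 units further apart.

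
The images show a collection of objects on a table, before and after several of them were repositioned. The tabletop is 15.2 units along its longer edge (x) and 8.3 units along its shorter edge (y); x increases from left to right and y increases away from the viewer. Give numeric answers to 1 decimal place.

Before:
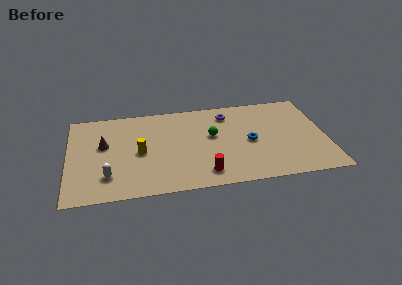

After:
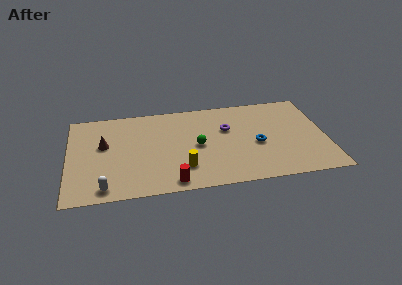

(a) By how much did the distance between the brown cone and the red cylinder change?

-1.2

The distance was about 6.8 in the first image and 5.6 in the second, so they moved 1.2 units closer together.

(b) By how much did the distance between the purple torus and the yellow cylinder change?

-1.8

The distance was about 6.0 in the first image and 4.2 in the second, so they moved 1.8 units closer together.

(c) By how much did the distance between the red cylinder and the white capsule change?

-1.7

They were about 5.6 units apart before and 3.9 after — 1.7 units closer together.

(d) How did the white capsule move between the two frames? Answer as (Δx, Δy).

(-0.2, -1.0)

The white capsule was at about (2.3, 2.0) and moved to about (2.1, 1.0).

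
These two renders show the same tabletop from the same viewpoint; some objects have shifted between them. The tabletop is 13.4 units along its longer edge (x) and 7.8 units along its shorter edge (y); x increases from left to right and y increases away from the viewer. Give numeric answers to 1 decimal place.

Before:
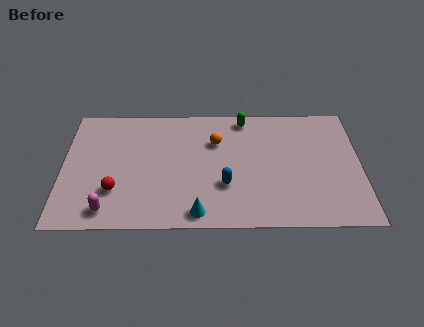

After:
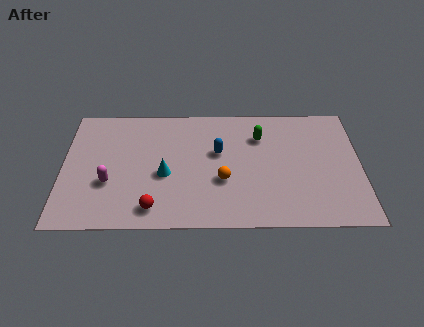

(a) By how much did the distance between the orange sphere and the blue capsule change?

-1.0

The distance was about 2.8 in the first image and 1.8 in the second, so they moved 1.0 units closer together.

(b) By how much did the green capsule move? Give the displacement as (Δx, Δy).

(0.7, -1.2)

The green capsule started near (8.2, 6.9) and ended near (8.9, 5.7).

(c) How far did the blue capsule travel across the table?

2.1

From (7.3, 2.6) to (7.0, 4.7), the blue capsule covered √(0.3² + 2.1²) ≈ 2.1 units.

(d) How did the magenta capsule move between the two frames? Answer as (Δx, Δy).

(0.0, 1.7)

From the two frames, the magenta capsule sits at roughly (2.1, 1.1) before and (2.1, 2.8) after.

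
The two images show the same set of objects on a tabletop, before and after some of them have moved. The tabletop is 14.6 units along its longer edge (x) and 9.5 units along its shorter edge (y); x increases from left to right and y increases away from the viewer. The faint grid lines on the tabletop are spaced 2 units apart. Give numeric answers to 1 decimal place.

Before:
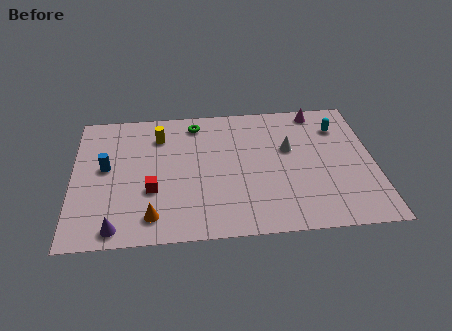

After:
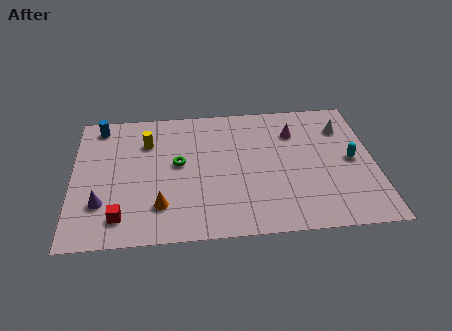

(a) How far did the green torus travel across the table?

3.0

The green torus moved from about (6.0, 8.1) to (5.1, 5.2), a distance of √(0.9² + 2.9²) ≈ 3.0.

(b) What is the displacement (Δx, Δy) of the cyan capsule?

(0.5, -2.5)

From the two frames, the cyan capsule sits at roughly (13.0, 7.2) before and (13.5, 4.7) after.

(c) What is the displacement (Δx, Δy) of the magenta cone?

(-1.2, -1.5)

The magenta cone started near (12.0, 8.5) and ended near (10.8, 7.0).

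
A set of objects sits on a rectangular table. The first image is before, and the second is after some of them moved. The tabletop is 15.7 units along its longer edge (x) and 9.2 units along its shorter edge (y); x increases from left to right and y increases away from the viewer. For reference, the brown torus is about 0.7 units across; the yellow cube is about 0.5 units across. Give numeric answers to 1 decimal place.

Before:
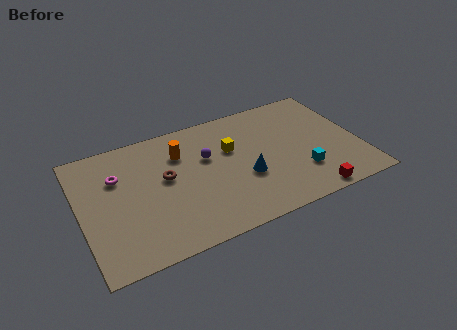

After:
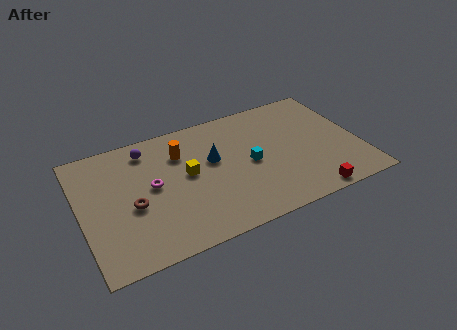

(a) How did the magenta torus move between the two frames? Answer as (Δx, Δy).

(1.8, -1.4)

The magenta torus was at about (2.2, 6.3) and moved to about (4.0, 4.9).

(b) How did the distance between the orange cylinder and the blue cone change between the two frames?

-2.5

Before: roughly 4.6 units apart; after: 2.1. That's 2.5 units closer together.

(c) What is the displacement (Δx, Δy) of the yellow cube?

(-2.6, -0.9)

The yellow cube was at about (8.6, 5.9) and moved to about (6.0, 5.0).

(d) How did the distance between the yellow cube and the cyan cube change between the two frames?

-1.3

They were about 4.9 units apart before and 3.6 after — 1.3 units closer together.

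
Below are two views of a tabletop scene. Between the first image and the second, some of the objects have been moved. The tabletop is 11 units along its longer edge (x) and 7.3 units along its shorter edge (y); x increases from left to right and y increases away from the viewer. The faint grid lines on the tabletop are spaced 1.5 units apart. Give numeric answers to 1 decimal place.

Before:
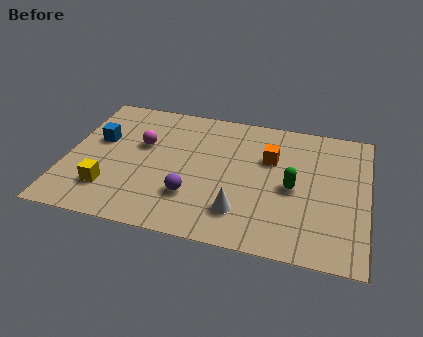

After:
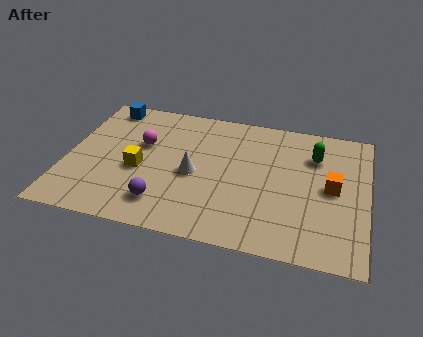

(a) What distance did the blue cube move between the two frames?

2.0

From (1.1, 4.4) to (1.2, 6.4), the blue cube covered √(0.1² + 2.0²) ≈ 2.0 units.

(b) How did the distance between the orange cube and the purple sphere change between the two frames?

+2.6

The distance was about 3.8 in the first image and 6.4 in the second, so they moved 2.6 units further apart.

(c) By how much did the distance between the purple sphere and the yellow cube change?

-1.1

The distance was about 3.0 in the first image and 1.9 in the second, so they moved 1.1 units closer together.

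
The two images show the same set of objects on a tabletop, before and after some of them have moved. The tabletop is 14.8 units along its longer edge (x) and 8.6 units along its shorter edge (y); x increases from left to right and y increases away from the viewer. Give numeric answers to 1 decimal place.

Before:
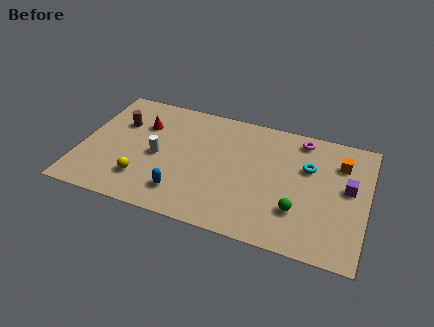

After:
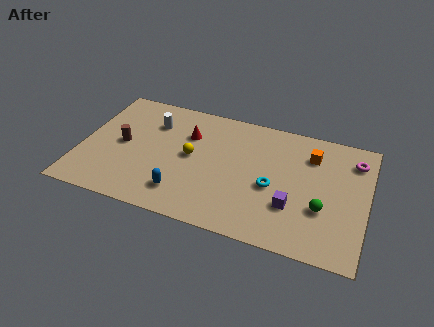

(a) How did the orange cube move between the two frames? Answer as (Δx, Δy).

(-1.5, 0.1)

The orange cube was at about (13.3, 6.4) and moved to about (11.8, 6.5).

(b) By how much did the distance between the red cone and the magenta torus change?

+0.3

Before: roughly 8.3 units apart; after: 8.6. That's 0.3 units further apart.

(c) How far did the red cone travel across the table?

2.4

The red cone was near (3.0, 6.0) before and (5.4, 6.0) after, so it travelled √(2.4² + 0.0²) ≈ 2.4 units.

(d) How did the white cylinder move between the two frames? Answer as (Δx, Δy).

(-0.5, 2.3)

From the two frames, the white cylinder sits at roughly (4.0, 4.0) before and (3.5, 6.3) after.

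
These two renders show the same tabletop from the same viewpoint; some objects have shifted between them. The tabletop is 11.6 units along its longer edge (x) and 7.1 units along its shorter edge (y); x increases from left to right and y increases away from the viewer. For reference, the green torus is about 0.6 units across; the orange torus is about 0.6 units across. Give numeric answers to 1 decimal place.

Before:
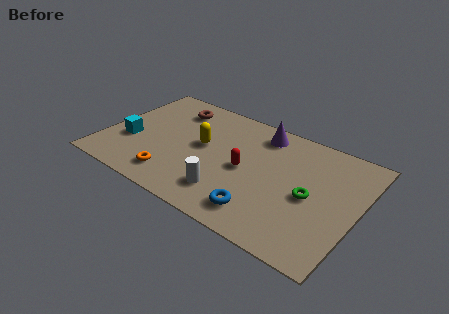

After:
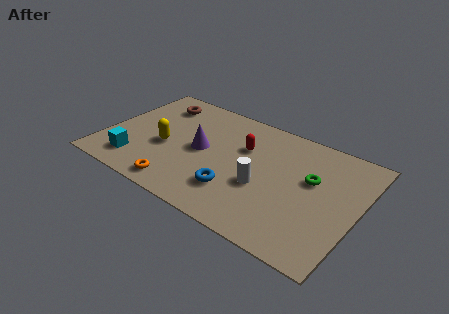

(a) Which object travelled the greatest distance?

the purple cone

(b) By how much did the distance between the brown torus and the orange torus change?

+0.7

The distance was about 4.5 in the first image and 5.2 in the second, so they moved 0.7 units further apart.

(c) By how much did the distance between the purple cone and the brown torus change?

-0.8

They were about 4.1 units apart before and 3.3 after — 0.8 units closer together.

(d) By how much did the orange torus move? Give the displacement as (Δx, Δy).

(0.4, -0.4)

The orange torus started near (3.5, 1.3) and ended near (3.9, 0.9).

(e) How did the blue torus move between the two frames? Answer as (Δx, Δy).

(-1.3, 0.6)

The blue torus started near (7.6, 1.3) and ended near (6.3, 1.9).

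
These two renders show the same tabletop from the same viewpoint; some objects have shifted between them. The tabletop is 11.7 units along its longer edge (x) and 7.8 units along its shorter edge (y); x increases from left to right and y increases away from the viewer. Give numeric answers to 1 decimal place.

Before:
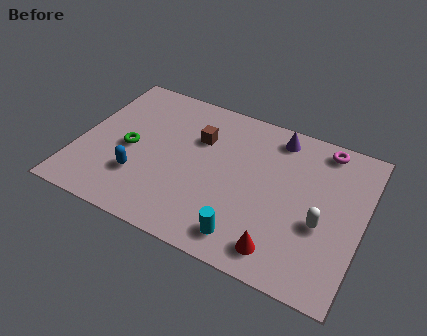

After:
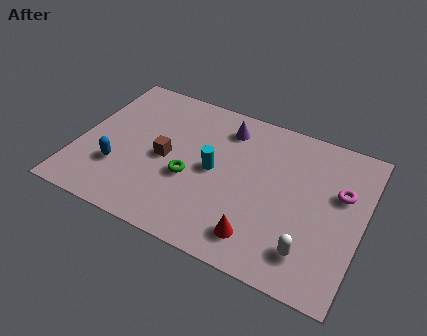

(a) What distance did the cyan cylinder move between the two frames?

3.2

The cyan cylinder moved from about (7.3, 1.2) to (5.6, 3.9), a distance of √(1.7² + 2.7²) ≈ 3.2.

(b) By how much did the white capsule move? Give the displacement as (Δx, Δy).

(-0.3, -1.5)

The white capsule was at about (10.1, 3.1) and moved to about (9.8, 1.6).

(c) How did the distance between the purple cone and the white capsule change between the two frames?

+2.0

They were about 4.2 units apart before and 6.2 after — 2.0 units further apart.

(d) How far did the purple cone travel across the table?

2.1

The purple cone was near (7.9, 6.7) before and (5.8, 6.3) after, so it travelled √(2.1² + 0.4²) ≈ 2.1 units.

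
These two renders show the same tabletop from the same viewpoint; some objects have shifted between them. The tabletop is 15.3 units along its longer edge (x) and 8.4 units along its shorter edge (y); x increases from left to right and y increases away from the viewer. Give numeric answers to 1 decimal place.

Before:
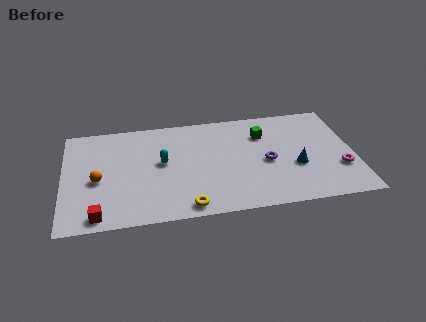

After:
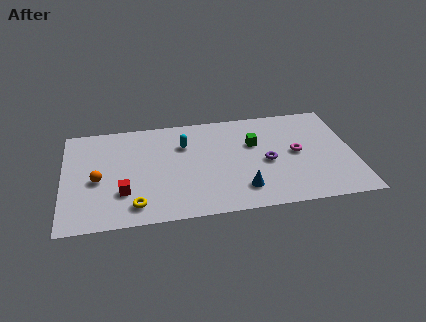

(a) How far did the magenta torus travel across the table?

2.7

The magenta torus was near (14.5, 2.7) before and (12.3, 4.3) after, so it travelled √(2.2² + 1.6²) ≈ 2.7 units.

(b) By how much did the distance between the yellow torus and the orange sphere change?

-2.4

Before: roughly 5.4 units apart; after: 3.0. That's 2.4 units closer together.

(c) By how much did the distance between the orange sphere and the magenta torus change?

-2.2

The distance was about 12.7 in the first image and 10.5 in the second, so they moved 2.2 units closer together.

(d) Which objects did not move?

the orange sphere and the purple torus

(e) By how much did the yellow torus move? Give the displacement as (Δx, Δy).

(-2.7, 0.5)

The yellow torus started near (6.4, 0.9) and ended near (3.7, 1.4).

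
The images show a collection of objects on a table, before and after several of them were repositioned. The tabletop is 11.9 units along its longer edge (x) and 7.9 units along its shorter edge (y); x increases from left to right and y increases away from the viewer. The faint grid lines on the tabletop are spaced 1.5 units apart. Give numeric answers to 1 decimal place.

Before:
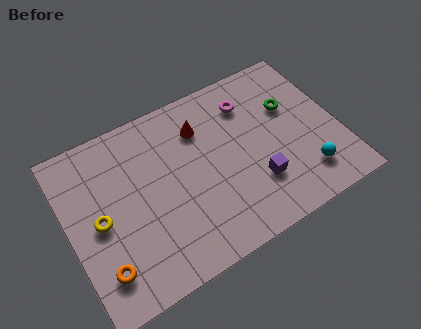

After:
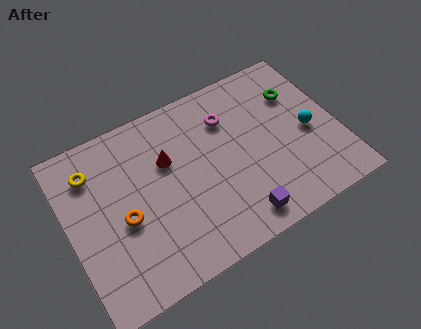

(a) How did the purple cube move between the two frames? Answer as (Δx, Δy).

(-1.0, -1.2)

The purple cube started near (8.0, 2.3) and ended near (7.0, 1.1).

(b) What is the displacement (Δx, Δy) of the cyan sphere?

(0.5, 1.9)

The cyan sphere started near (10.1, 1.7) and ended near (10.6, 3.6).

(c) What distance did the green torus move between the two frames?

0.6

The green torus moved from about (10.0, 5.1) to (10.4, 5.6), a distance of √(0.4² + 0.5²) ≈ 0.6.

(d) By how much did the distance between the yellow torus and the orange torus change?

+0.8

Before: roughly 2.1 units apart; after: 2.9. That's 0.8 units further apart.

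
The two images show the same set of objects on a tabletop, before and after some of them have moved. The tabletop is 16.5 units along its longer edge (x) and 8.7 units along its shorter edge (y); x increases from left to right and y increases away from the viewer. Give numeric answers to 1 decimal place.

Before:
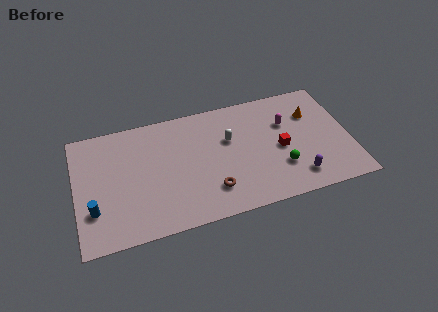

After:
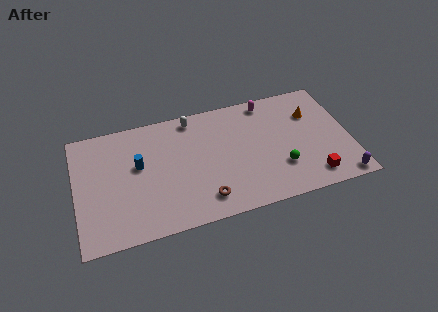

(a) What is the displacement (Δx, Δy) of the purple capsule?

(2.6, -0.8)

The purple capsule started near (13.1, 1.6) and ended near (15.7, 0.8).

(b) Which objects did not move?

the green sphere and the orange cone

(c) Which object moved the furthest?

the blue cylinder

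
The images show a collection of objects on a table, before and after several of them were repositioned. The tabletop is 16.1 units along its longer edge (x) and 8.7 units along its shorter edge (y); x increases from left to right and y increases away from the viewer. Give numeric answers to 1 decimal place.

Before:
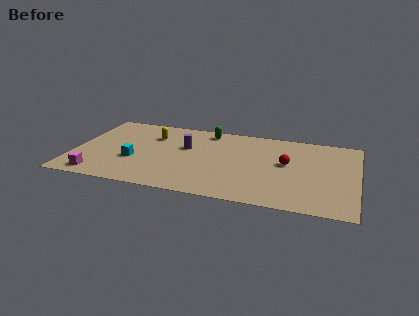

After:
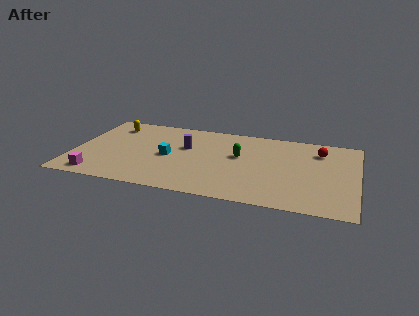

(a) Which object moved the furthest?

the green capsule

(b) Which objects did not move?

the magenta cube and the purple cylinder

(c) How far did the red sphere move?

2.5

The red sphere was near (12.1, 4.9) before and (13.9, 6.7) after, so it travelled √(1.8² + 1.8²) ≈ 2.5 units.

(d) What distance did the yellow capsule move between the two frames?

2.5

The yellow capsule was near (4.3, 6.3) before and (1.9, 7.0) after, so it travelled √(2.4² + 0.7²) ≈ 2.5 units.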